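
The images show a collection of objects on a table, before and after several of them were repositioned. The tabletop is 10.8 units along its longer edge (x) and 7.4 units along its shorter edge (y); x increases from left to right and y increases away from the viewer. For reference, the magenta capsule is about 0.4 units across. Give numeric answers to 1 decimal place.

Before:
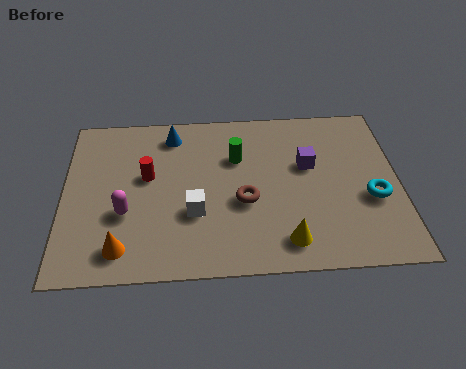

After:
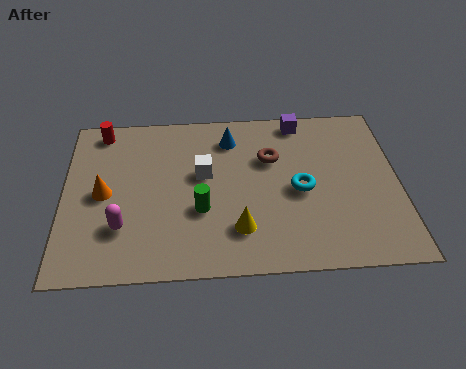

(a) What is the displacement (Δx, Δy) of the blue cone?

(1.9, -0.3)

From the two frames, the blue cone sits at roughly (3.5, 6.2) before and (5.4, 5.9) after.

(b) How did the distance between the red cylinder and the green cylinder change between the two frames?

+2.0

The distance was about 3.0 in the first image and 5.0 in the second, so they moved 2.0 units further apart.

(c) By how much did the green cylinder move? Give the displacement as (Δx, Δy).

(-1.2, -2.3)

The green cylinder started near (5.6, 5.0) and ended near (4.4, 2.7).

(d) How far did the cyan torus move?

2.4

The cyan torus moved from about (9.9, 2.9) to (7.6, 3.4), a distance of √(2.3² + 0.5²) ≈ 2.4.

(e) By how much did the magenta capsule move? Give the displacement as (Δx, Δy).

(-0.1, -0.6)

The magenta capsule was at about (2.0, 2.7) and moved to about (1.9, 2.1).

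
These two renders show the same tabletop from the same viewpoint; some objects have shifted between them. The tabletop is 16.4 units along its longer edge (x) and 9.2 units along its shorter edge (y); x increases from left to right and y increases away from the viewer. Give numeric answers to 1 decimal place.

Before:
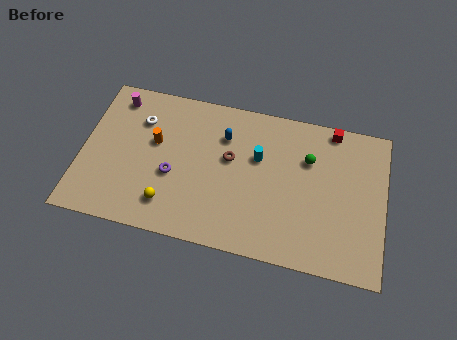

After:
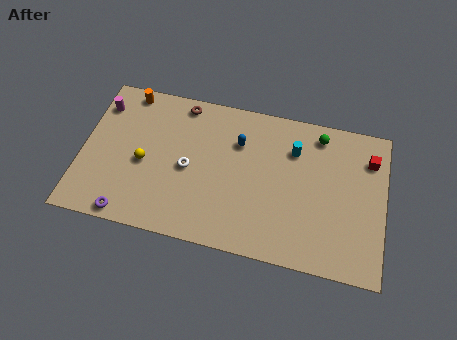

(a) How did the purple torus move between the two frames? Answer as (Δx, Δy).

(-2.2, -2.9)

The purple torus started near (5.0, 3.7) and ended near (2.8, 0.8).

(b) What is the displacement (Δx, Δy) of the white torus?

(2.8, -2.4)

From the two frames, the white torus sits at roughly (3.0, 6.7) before and (5.8, 4.3) after.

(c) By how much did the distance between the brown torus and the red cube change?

+4.2

Before: roughly 6.2 units apart; after: 10.4. That's 4.2 units further apart.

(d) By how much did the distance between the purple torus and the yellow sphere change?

+1.6

Before: roughly 1.8 units apart; after: 3.4. That's 1.6 units further apart.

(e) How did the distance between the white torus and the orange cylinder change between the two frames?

+3.9

The distance was about 1.5 in the first image and 5.4 in the second, so they moved 3.9 units further apart.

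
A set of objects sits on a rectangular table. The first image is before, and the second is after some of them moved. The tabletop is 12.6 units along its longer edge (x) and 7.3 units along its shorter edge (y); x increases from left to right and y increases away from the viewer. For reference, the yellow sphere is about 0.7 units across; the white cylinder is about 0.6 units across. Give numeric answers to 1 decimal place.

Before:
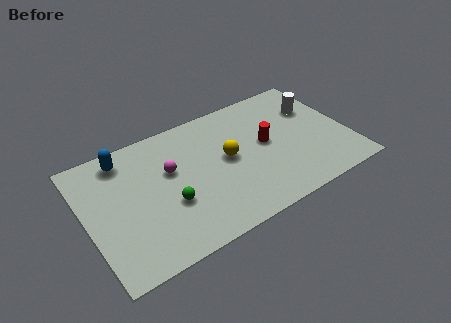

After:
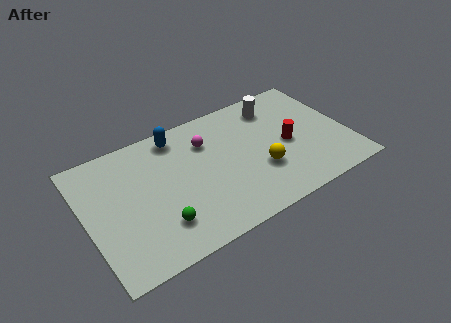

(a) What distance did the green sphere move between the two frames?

1.1

The green sphere moved from about (3.8, 2.7) to (3.2, 1.8), a distance of √(0.6² + 0.9²) ≈ 1.1.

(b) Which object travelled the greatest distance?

the blue capsule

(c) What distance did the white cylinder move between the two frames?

2.0

The white cylinder was near (11.3, 5.0) before and (9.5, 5.9) after, so it travelled √(1.8² + 0.9²) ≈ 2.0 units.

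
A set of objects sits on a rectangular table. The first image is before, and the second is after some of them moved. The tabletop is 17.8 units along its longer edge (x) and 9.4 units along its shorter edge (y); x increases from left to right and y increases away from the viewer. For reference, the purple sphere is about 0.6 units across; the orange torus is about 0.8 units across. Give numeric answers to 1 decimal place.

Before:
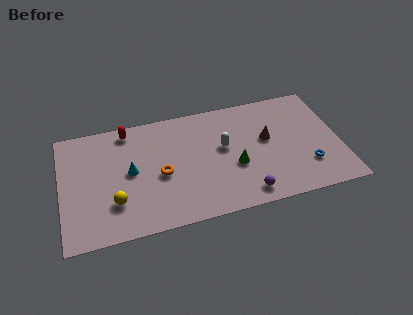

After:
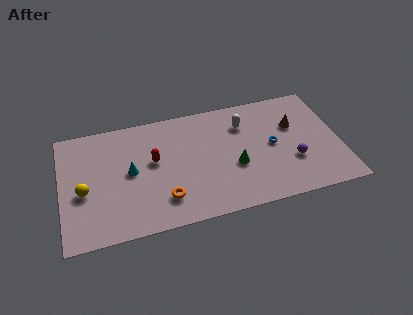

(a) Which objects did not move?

the cyan cone and the green cone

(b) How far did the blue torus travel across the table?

3.0

From (15.6, 2.6) to (13.5, 4.8), the blue torus covered √(2.1² + 2.2²) ≈ 3.0 units.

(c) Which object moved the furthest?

the purple sphere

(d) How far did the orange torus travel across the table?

2.0

The orange torus moved from about (6.3, 4.2) to (6.4, 2.2), a distance of √(0.1² + 2.0²) ≈ 2.0.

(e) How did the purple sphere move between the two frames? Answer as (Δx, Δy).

(3.2, 1.9)

From the two frames, the purple sphere sits at roughly (11.5, 1.3) before and (14.7, 3.2) after.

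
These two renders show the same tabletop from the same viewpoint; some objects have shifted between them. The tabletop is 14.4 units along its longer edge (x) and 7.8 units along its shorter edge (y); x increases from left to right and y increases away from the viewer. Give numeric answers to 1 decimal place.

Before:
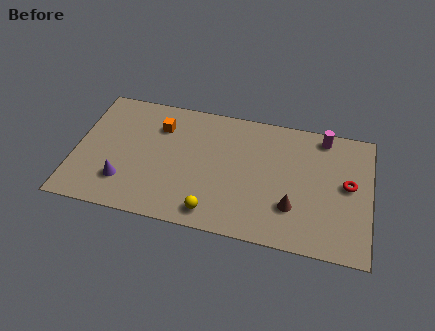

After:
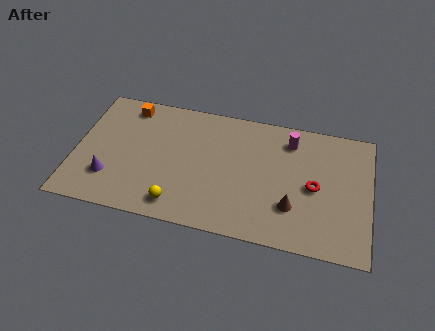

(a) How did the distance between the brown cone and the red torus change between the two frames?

-1.5

Before: roughly 3.2 units apart; after: 1.7. That's 1.5 units closer together.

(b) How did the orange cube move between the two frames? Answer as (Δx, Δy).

(-1.6, 0.9)

The orange cube started near (4.0, 5.8) and ended near (2.4, 6.7).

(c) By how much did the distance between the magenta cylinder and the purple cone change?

-1.1

Before: roughly 10.7 units apart; after: 9.6. That's 1.1 units closer together.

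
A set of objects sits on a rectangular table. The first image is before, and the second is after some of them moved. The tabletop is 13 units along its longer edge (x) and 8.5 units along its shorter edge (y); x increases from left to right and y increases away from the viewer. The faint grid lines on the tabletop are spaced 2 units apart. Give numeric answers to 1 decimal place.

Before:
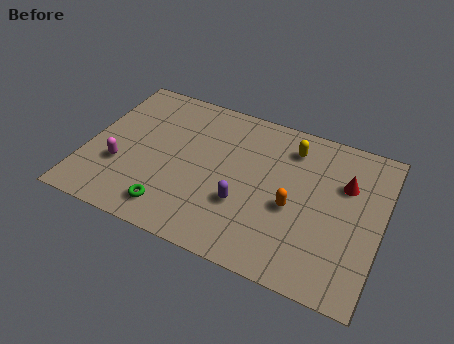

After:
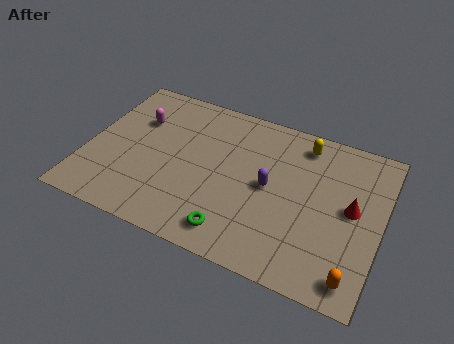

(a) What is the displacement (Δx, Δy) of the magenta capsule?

(0.4, 2.9)

From the two frames, the magenta capsule sits at roughly (1.6, 2.9) before and (2.0, 5.8) after.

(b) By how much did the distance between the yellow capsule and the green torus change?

-0.8

Before: roughly 7.2 units apart; after: 6.4. That's 0.8 units closer together.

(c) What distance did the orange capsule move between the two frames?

3.8

From (9.2, 3.6) to (12.1, 1.1), the orange capsule covered √(2.9² + 2.5²) ≈ 3.8 units.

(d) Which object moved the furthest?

the orange capsule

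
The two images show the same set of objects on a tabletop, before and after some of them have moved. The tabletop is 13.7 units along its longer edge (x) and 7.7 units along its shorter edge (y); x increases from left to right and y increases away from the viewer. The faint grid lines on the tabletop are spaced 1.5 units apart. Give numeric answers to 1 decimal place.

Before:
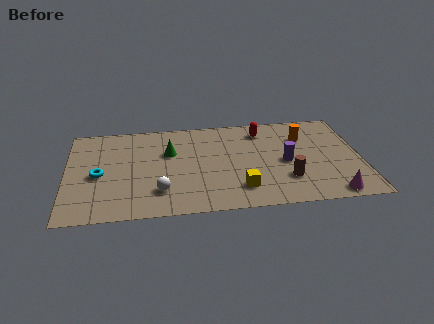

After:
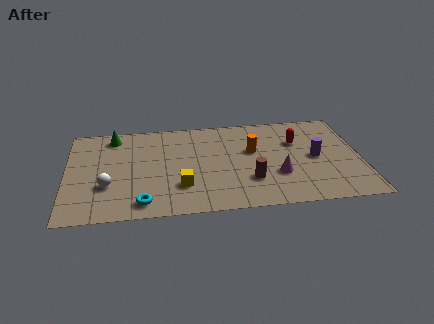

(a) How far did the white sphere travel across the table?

2.5

From (4.3, 1.9) to (1.9, 2.6), the white sphere covered √(2.4² + 0.7²) ≈ 2.5 units.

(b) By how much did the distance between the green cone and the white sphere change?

+0.9

Before: roughly 3.1 units apart; after: 4.0. That's 0.9 units further apart.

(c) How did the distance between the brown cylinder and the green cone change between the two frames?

+1.5

They were about 6.1 units apart before and 7.6 after — 1.5 units further apart.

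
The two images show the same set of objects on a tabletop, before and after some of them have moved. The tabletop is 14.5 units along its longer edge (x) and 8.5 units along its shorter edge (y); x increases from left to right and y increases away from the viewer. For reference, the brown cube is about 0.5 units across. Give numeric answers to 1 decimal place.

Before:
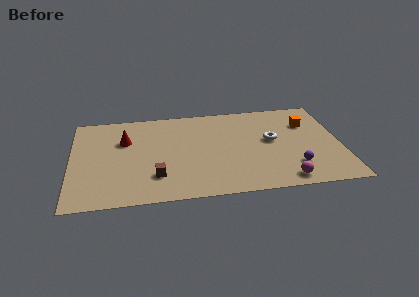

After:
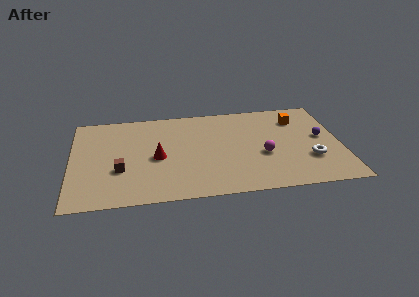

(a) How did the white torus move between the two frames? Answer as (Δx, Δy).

(2.0, -2.0)

The white torus was at about (10.8, 4.7) and moved to about (12.8, 2.7).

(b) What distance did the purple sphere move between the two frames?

3.0

The purple sphere was near (11.9, 2.1) before and (13.5, 4.6) after, so it travelled √(1.6² + 2.5²) ≈ 3.0 units.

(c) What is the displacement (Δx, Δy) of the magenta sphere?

(-1.0, 2.4)

The magenta sphere was at about (11.3, 1.0) and moved to about (10.3, 3.4).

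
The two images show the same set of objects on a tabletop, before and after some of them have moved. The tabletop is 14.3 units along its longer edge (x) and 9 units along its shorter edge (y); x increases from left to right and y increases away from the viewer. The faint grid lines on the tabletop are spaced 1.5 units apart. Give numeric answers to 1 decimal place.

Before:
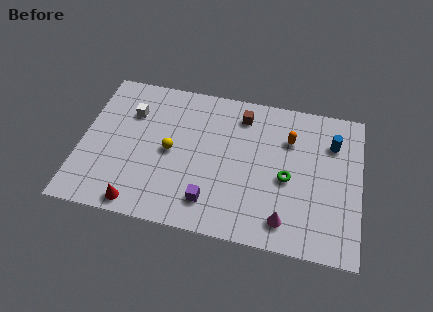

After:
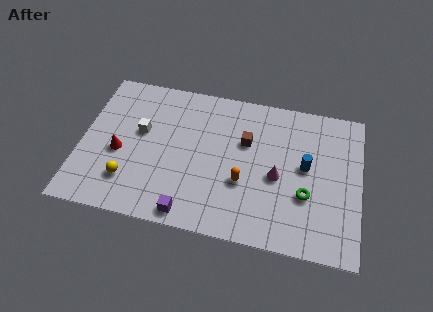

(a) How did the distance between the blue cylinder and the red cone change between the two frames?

-1.6

The distance was about 11.2 in the first image and 9.6 in the second, so they moved 1.6 units closer together.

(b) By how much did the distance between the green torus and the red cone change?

+1.6

They were about 8.0 units apart before and 9.6 after — 1.6 units further apart.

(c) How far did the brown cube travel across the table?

1.6

The brown cube was near (8.1, 7.4) before and (8.4, 5.8) after, so it travelled √(0.3² + 1.6²) ≈ 1.6 units.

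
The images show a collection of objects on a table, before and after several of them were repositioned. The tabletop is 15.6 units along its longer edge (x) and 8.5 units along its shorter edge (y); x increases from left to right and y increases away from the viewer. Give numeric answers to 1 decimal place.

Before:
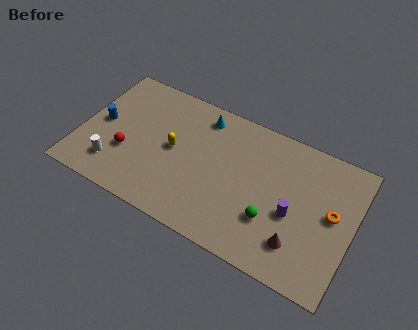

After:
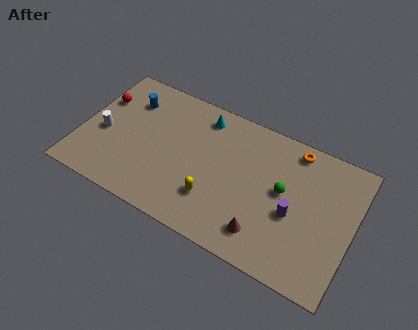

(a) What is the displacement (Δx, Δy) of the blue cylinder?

(1.3, 2.1)

The blue cylinder was at about (1.1, 4.3) and moved to about (2.4, 6.4).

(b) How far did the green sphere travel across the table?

2.0

From (11.2, 2.7) to (11.6, 4.7), the green sphere covered √(0.4² + 2.0²) ≈ 2.0 units.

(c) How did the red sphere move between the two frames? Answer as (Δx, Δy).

(-2.0, 2.8)

The red sphere was at about (2.8, 3.0) and moved to about (0.8, 5.8).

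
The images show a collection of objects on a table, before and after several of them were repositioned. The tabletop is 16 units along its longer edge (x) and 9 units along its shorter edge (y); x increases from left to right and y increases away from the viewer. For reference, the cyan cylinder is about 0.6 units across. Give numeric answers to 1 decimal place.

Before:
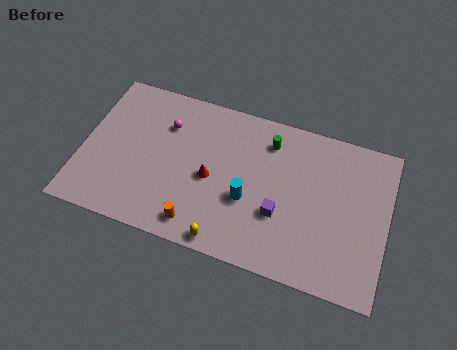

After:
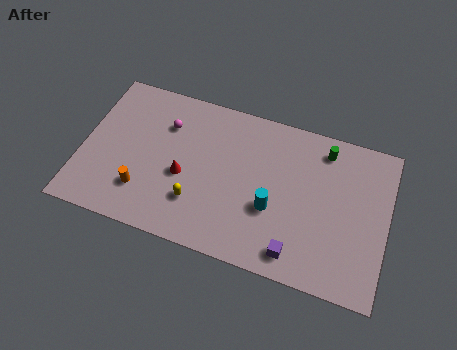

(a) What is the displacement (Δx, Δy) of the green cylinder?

(2.9, 0.4)

The green cylinder started near (9.6, 7.2) and ended near (12.5, 7.6).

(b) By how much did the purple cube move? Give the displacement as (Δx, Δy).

(1.0, -1.9)

From the two frames, the purple cube sits at roughly (10.5, 3.2) before and (11.5, 1.3) after.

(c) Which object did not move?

the magenta sphere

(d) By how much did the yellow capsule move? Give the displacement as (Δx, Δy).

(-1.7, 1.7)

From the two frames, the yellow capsule sits at roughly (7.9, 0.8) before and (6.2, 2.5) after.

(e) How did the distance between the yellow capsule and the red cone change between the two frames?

-2.0

The distance was about 3.5 in the first image and 1.5 in the second, so they moved 2.0 units closer together.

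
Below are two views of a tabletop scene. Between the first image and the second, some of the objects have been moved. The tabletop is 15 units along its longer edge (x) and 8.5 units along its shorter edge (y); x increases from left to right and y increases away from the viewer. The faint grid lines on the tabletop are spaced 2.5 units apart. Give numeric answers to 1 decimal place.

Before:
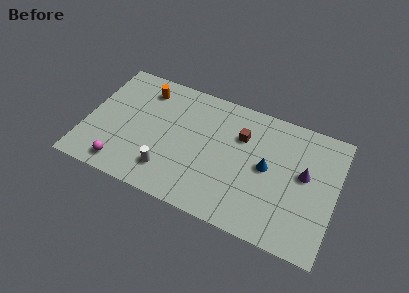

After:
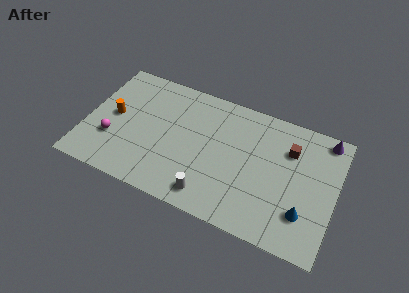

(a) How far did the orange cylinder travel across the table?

3.0

The orange cylinder was near (3.2, 6.9) before and (1.6, 4.4) after, so it travelled √(1.6² + 2.5²) ≈ 3.0 units.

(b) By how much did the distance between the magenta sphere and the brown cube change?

+2.7

Before: roughly 8.2 units apart; after: 10.9. That's 2.7 units further apart.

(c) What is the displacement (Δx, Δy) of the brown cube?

(2.9, 0.2)

From the two frames, the brown cube sits at roughly (9.2, 5.9) before and (12.1, 6.1) after.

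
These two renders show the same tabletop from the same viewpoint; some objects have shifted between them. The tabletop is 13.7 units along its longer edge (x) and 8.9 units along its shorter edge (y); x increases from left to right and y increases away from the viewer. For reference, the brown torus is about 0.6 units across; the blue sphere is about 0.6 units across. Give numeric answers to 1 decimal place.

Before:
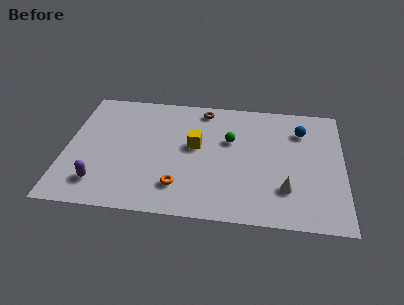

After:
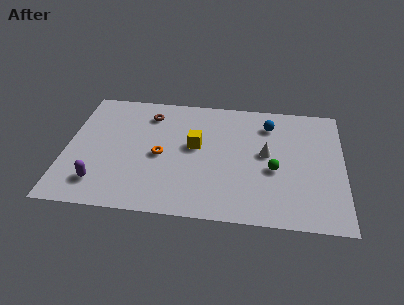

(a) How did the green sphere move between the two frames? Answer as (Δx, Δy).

(2.2, -1.9)

From the two frames, the green sphere sits at roughly (8.1, 5.6) before and (10.3, 3.7) after.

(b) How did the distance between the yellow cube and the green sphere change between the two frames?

+2.3

The distance was about 1.8 in the first image and 4.1 in the second, so they moved 2.3 units further apart.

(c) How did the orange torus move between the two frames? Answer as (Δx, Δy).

(-1.0, 2.1)

From the two frames, the orange torus sits at roughly (5.7, 2.0) before and (4.7, 4.1) after.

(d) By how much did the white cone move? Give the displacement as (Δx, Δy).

(-1.0, 2.4)

The white cone started near (10.9, 2.4) and ended near (9.9, 4.8).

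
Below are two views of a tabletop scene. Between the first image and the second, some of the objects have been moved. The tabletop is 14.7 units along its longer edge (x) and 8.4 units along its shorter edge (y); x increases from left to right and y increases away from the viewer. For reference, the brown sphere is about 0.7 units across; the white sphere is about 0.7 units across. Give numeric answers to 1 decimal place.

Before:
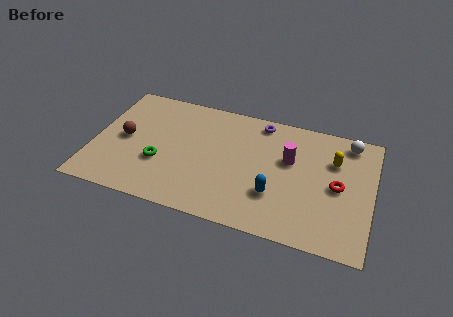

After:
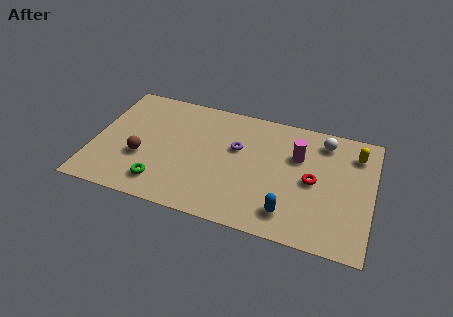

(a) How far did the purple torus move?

2.5

The purple torus moved from about (8.6, 7.4) to (7.5, 5.2), a distance of √(1.1² + 2.2²) ≈ 2.5.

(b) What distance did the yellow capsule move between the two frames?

1.4

The yellow capsule was near (12.6, 5.8) before and (13.7, 6.6) after, so it travelled √(1.1² + 0.8²) ≈ 1.4 units.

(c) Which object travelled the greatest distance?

the purple torus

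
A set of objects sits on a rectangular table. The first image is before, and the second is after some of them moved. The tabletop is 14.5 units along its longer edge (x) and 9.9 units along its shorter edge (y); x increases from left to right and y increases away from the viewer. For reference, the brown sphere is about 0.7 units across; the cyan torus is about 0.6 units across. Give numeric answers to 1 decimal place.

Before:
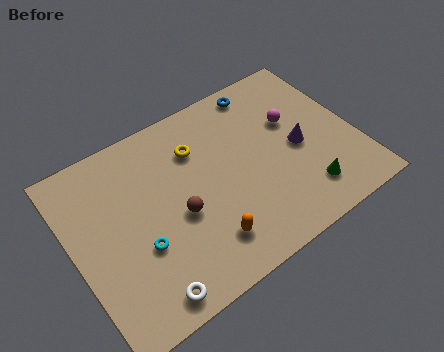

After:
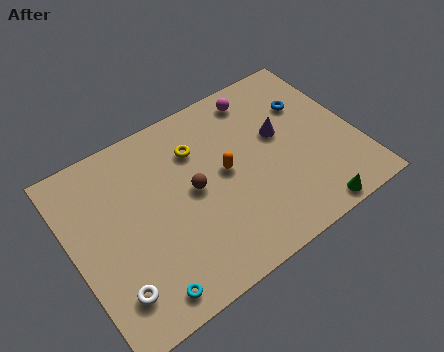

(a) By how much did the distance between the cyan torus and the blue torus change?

+2.1

They were about 9.0 units apart before and 11.1 after — 2.1 units further apart.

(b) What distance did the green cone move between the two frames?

1.2

From (11.4, 2.0) to (11.4, 0.8), the green cone covered √(0.0² + 1.2²) ≈ 1.2 units.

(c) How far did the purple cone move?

1.4

The purple cone moved from about (11.6, 4.6) to (10.8, 5.8), a distance of √(0.8² + 1.2²) ≈ 1.4.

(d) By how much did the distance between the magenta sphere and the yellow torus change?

-1.3

They were about 5.0 units apart before and 3.7 after — 1.3 units closer together.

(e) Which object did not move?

the yellow torus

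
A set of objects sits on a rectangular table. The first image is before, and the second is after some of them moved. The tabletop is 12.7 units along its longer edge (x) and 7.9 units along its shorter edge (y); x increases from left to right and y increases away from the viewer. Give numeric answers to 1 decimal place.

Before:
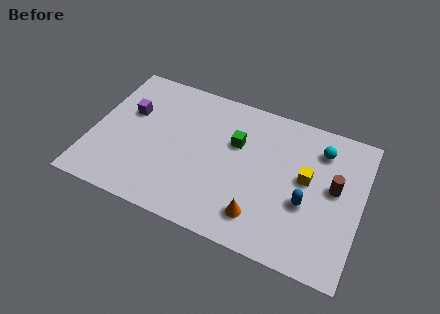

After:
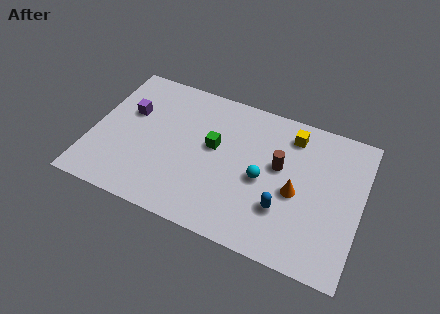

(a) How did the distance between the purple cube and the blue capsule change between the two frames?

-0.8

Before: roughly 8.8 units apart; after: 8.0. That's 0.8 units closer together.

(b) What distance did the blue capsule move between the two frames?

1.2

From (10.2, 3.1) to (9.2, 2.4), the blue capsule covered √(1.0² + 0.7²) ≈ 1.2 units.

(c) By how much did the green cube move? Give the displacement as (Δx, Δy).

(-1.0, -0.6)

The green cube started near (6.7, 5.1) and ended near (5.7, 4.5).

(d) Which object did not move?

the purple cube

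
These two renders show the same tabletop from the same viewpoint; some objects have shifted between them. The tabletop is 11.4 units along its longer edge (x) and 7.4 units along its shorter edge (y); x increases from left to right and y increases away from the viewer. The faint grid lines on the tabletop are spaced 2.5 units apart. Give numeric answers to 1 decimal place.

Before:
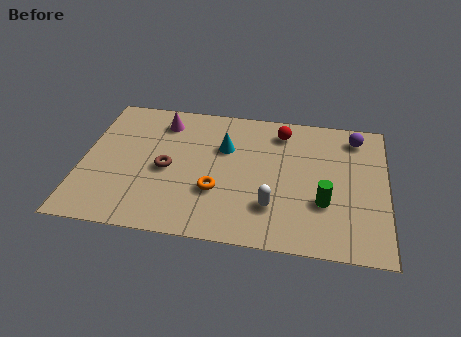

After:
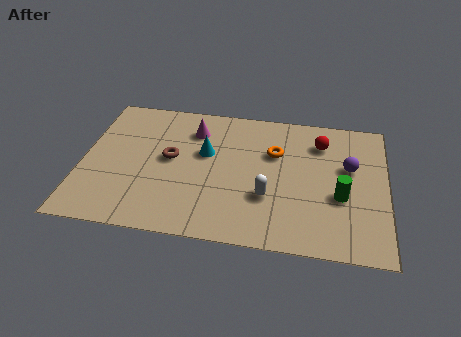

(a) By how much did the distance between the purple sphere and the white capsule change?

-1.6

They were about 5.2 units apart before and 3.6 after — 1.6 units closer together.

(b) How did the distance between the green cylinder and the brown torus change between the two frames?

+0.5

Before: roughly 6.0 units apart; after: 6.5. That's 0.5 units further apart.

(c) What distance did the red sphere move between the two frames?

1.6

From (7.4, 6.1) to (8.9, 5.7), the red sphere covered √(1.5² + 0.4²) ≈ 1.6 units.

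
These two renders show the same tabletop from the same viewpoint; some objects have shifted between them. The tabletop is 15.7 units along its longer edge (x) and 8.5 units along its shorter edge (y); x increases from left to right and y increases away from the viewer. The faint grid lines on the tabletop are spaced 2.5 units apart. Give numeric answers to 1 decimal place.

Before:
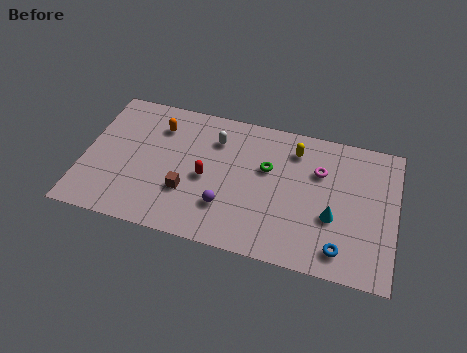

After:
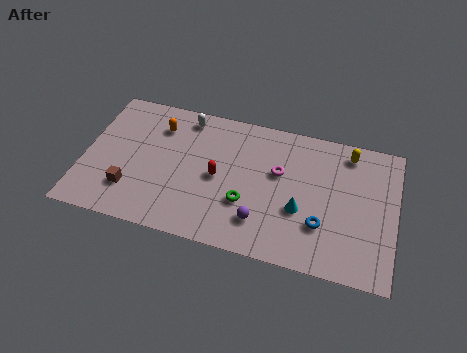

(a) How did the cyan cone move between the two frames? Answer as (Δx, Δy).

(-1.6, 0.0)

The cyan cone started near (12.6, 3.2) and ended near (11.0, 3.2).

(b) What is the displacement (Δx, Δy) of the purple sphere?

(1.8, -0.4)

From the two frames, the purple sphere sits at roughly (7.3, 2.4) before and (9.1, 2.0) after.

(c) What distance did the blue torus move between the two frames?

1.6

The blue torus moved from about (13.1, 1.4) to (12.1, 2.6), a distance of √(1.0² + 1.2²) ≈ 1.6.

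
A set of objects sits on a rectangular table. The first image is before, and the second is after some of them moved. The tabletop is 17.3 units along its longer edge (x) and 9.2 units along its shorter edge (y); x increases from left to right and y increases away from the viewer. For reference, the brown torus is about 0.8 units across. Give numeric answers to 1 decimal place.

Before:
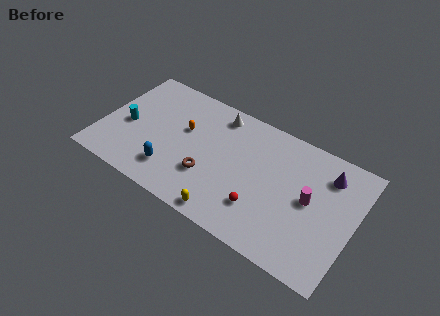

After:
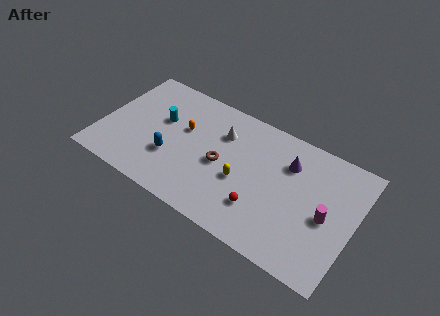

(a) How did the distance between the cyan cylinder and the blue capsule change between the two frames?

-1.3

The distance was about 4.0 in the first image and 2.7 in the second, so they moved 1.3 units closer together.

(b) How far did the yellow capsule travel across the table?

2.9

The yellow capsule moved from about (9.3, 0.9) to (9.8, 3.8), a distance of √(0.5² + 2.9²) ≈ 2.9.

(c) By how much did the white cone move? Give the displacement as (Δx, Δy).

(0.5, -1.3)

From the two frames, the white cone sits at roughly (7.5, 7.9) before and (8.0, 6.6) after.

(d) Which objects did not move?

the orange capsule and the red sphere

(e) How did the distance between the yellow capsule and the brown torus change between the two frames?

-1.1

They were about 2.7 units apart before and 1.6 after — 1.1 units closer together.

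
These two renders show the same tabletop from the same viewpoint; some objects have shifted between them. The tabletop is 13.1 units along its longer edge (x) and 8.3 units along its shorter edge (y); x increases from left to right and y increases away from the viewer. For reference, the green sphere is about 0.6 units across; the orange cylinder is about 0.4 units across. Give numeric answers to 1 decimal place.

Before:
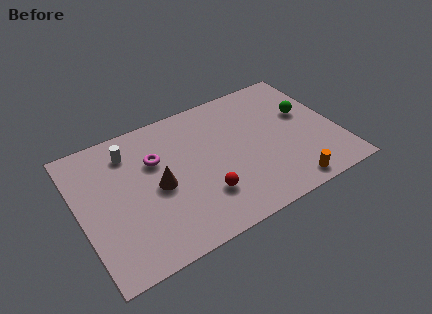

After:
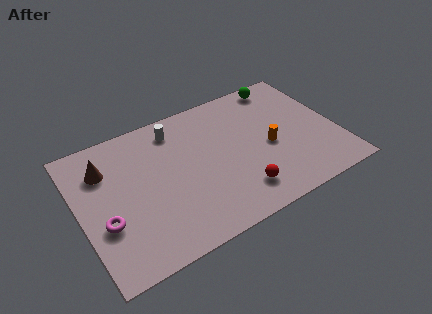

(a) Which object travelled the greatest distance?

the magenta torus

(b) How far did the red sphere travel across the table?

1.8

The red sphere was near (6.0, 2.3) before and (7.7, 1.7) after, so it travelled √(1.7² + 0.6²) ≈ 1.8 units.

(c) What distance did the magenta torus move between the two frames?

3.8

From (4.0, 5.5) to (1.1, 3.0), the magenta torus covered √(2.9² + 2.5²) ≈ 3.8 units.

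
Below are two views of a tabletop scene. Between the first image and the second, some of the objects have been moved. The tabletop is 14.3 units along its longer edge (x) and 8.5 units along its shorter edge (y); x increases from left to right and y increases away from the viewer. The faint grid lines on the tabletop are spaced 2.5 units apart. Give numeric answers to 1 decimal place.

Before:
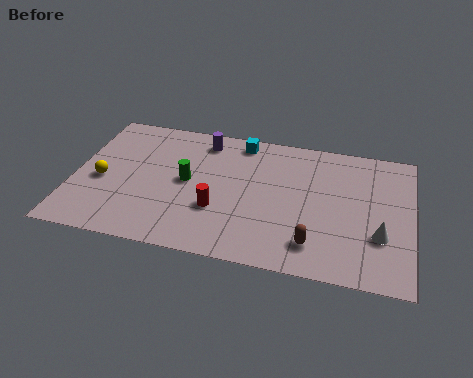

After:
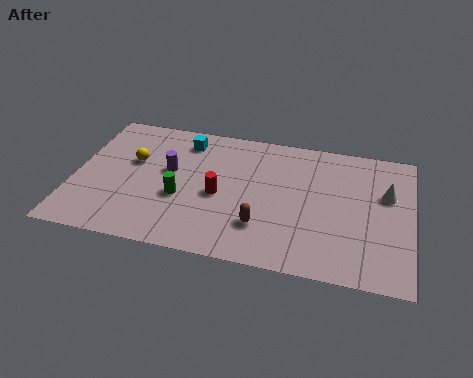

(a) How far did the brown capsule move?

2.3

The brown capsule was near (10.3, 1.7) before and (8.1, 2.3) after, so it travelled √(2.2² + 0.6²) ≈ 2.3 units.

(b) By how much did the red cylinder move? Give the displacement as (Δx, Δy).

(0.0, 0.9)

The red cylinder started near (6.2, 2.9) and ended near (6.2, 3.8).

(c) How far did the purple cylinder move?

2.6

The purple cylinder was near (5.3, 7.2) before and (4.0, 4.9) after, so it travelled √(1.3² + 2.3²) ≈ 2.6 units.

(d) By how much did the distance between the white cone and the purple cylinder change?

+0.3

Before: roughly 8.9 units apart; after: 9.2. That's 0.3 units further apart.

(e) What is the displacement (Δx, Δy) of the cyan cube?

(-2.4, -0.5)

The cyan cube was at about (6.9, 7.5) and moved to about (4.5, 7.0).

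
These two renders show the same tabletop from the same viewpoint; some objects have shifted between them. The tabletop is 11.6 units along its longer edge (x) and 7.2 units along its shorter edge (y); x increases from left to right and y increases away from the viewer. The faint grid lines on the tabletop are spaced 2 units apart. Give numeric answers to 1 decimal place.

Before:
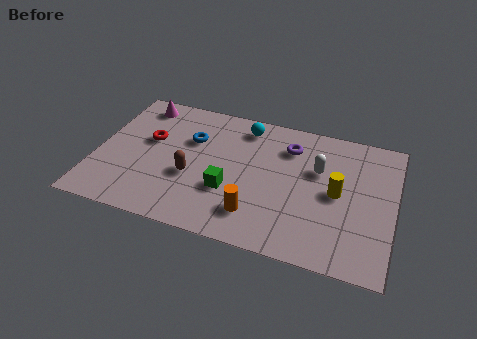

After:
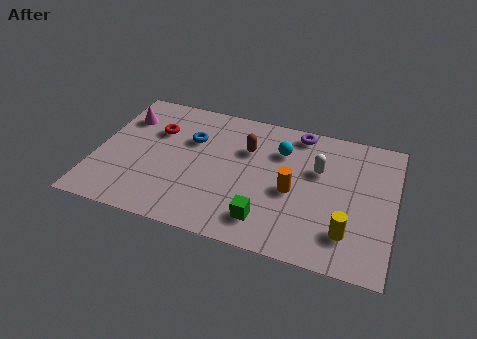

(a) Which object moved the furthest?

the brown capsule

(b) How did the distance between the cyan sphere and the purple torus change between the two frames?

-0.6

The distance was about 1.9 in the first image and 1.3 in the second, so they moved 0.6 units closer together.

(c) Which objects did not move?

the white capsule and the blue torus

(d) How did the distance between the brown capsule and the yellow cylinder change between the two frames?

-0.5

The distance was about 5.7 in the first image and 5.2 in the second, so they moved 0.5 units closer together.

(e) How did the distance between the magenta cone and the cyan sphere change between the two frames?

+2.0

The distance was about 4.2 in the first image and 6.2 in the second, so they moved 2.0 units further apart.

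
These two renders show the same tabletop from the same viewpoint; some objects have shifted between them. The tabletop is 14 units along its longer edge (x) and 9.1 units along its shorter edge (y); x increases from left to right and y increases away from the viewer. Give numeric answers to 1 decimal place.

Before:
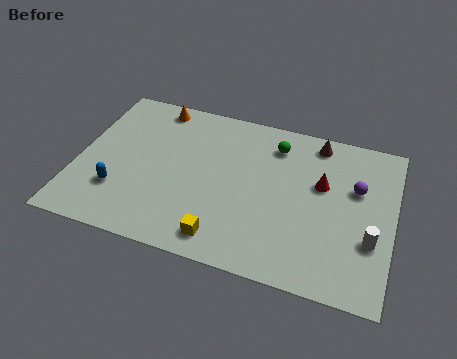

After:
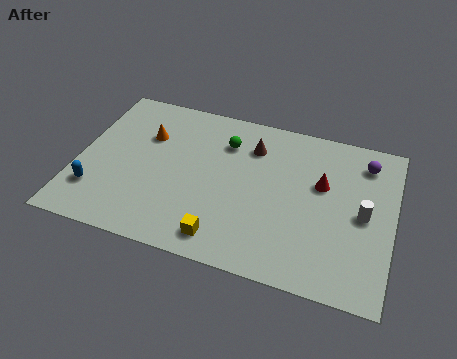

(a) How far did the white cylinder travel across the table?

1.4

The white cylinder was near (13.1, 3.1) before and (12.7, 4.4) after, so it travelled √(0.4² + 1.3²) ≈ 1.4 units.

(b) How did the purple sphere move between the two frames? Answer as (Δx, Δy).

(0.3, 1.6)

From the two frames, the purple sphere sits at roughly (12.3, 5.8) before and (12.6, 7.4) after.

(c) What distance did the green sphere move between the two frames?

2.3

From (8.6, 7.3) to (6.4, 6.8), the green sphere covered √(2.2² + 0.5²) ≈ 2.3 units.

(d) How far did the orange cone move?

1.9

The orange cone was near (3.1, 8.1) before and (2.9, 6.2) after, so it travelled √(0.2² + 1.9²) ≈ 1.9 units.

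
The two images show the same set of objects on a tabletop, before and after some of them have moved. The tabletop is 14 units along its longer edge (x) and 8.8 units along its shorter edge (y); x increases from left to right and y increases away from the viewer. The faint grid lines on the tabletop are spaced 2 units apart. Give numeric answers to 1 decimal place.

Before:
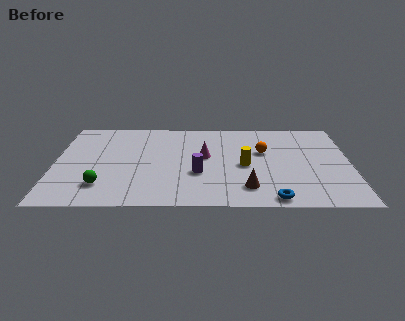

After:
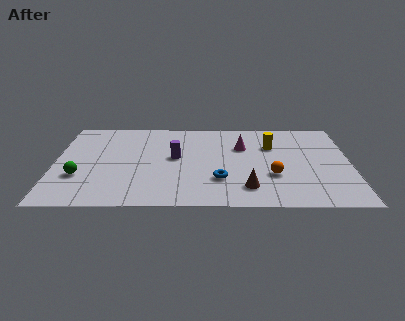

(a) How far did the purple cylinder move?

1.9

The purple cylinder was near (6.8, 3.2) before and (5.7, 4.8) after, so it travelled √(1.1² + 1.6²) ≈ 1.9 units.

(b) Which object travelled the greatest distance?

the blue torus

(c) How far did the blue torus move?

3.1

The blue torus was near (10.3, 0.8) before and (7.8, 2.6) after, so it travelled √(2.5² + 1.8²) ≈ 3.1 units.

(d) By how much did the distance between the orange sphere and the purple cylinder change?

+1.1

The distance was about 3.8 in the first image and 4.9 in the second, so they moved 1.1 units further apart.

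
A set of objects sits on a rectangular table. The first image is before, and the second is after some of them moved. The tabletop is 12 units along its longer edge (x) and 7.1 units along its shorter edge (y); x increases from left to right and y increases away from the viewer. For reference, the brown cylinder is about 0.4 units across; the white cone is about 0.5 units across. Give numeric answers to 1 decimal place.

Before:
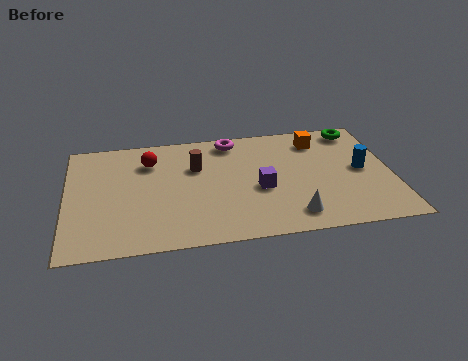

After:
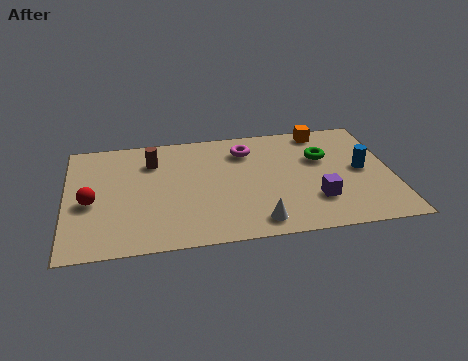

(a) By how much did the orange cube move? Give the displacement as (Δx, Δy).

(0.2, 0.6)

From the two frames, the orange cube sits at roughly (9.4, 5.7) before and (9.6, 6.3) after.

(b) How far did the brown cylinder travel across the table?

1.7

The brown cylinder moved from about (4.8, 4.7) to (3.2, 5.3), a distance of √(1.6² + 0.6²) ≈ 1.7.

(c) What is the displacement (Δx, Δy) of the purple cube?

(2.0, -1.0)

The purple cube was at about (7.1, 3.0) and moved to about (9.1, 2.0).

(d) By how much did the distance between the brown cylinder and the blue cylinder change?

+1.7

The distance was about 6.2 in the first image and 7.9 in the second, so they moved 1.7 units further apart.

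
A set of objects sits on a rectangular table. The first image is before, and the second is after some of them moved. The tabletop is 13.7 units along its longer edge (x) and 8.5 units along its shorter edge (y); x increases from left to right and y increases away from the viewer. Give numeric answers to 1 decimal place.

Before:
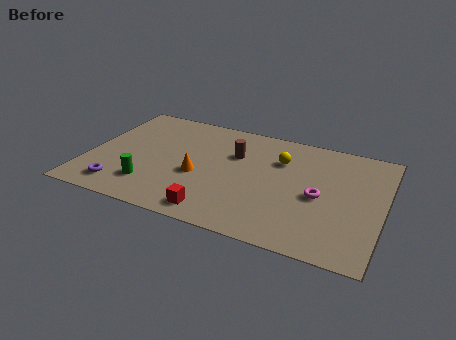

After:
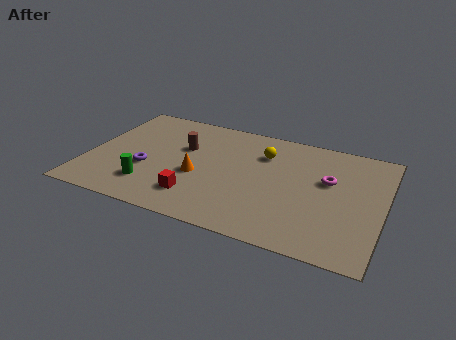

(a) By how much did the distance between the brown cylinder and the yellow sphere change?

+1.7

They were about 2.1 units apart before and 3.8 after — 1.7 units further apart.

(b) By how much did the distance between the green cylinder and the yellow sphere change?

-0.5

The distance was about 7.0 in the first image and 6.5 in the second, so they moved 0.5 units closer together.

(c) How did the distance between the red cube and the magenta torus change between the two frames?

+1.4

Before: roughly 5.3 units apart; after: 6.7. That's 1.4 units further apart.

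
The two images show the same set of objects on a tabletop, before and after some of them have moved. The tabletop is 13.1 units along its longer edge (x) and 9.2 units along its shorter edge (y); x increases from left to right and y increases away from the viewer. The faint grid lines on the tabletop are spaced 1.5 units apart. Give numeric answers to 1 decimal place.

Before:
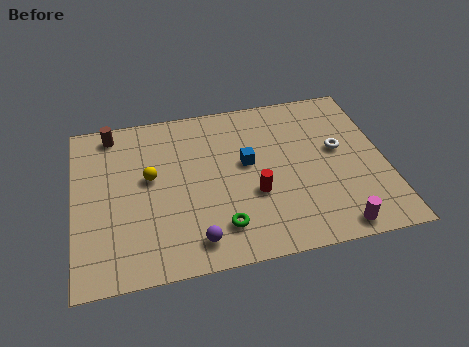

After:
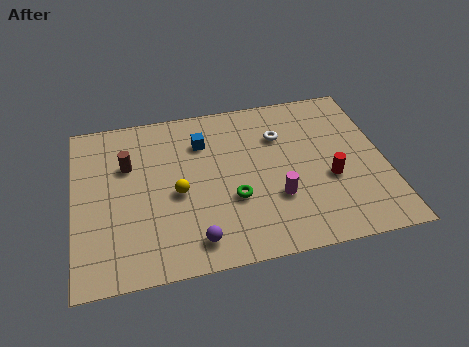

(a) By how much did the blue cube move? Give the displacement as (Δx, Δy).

(-1.8, 1.6)

The blue cube was at about (7.3, 5.2) and moved to about (5.5, 6.8).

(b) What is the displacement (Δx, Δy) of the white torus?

(-2.4, 1.3)

From the two frames, the white torus sits at roughly (11.2, 5.2) before and (8.8, 6.5) after.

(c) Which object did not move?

the purple sphere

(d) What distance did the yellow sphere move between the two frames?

1.6

The yellow sphere moved from about (3.2, 5.2) to (4.3, 4.1), a distance of √(1.1² + 1.1²) ≈ 1.6.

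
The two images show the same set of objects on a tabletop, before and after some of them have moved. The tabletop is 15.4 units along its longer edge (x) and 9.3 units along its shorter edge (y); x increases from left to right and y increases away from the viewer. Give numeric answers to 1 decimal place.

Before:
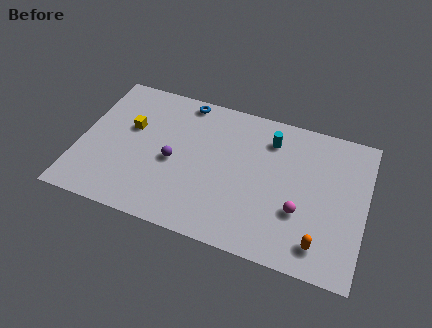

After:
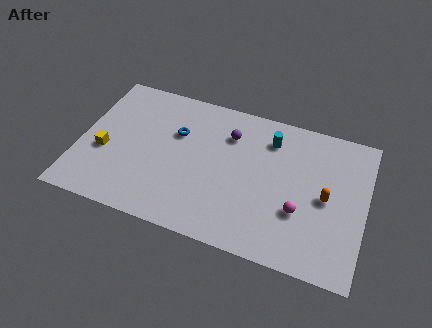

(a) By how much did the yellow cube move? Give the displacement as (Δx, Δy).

(-1.2, -2.0)

The yellow cube started near (2.6, 5.7) and ended near (1.4, 3.7).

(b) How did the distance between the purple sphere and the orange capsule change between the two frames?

-2.6

They were about 8.5 units apart before and 5.9 after — 2.6 units closer together.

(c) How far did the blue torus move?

2.3

The blue torus was near (5.3, 8.4) before and (5.1, 6.1) after, so it travelled √(0.2² + 2.3²) ≈ 2.3 units.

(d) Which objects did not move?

the cyan cylinder and the magenta sphere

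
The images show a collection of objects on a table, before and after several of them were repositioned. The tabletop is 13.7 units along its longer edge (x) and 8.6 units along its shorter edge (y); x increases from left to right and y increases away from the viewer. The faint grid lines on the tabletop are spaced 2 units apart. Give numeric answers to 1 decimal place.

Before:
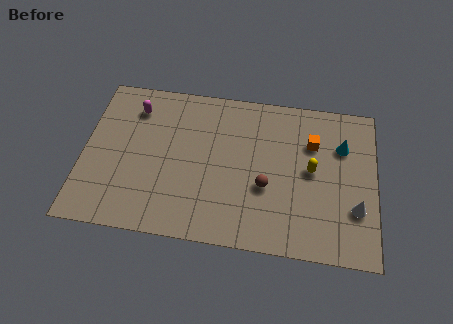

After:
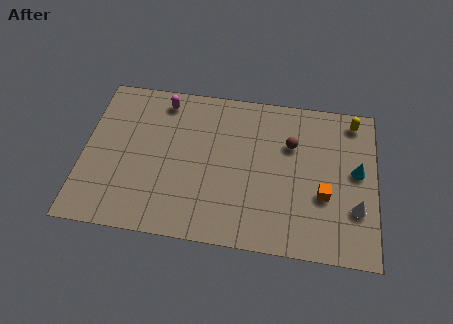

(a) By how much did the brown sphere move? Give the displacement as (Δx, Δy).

(1.1, 2.5)

The brown sphere started near (8.6, 3.3) and ended near (9.7, 5.8).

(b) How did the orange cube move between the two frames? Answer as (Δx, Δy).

(0.6, -2.8)

From the two frames, the orange cube sits at roughly (10.7, 6.0) before and (11.3, 3.2) after.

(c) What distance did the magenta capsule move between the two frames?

1.4

The magenta capsule was near (2.3, 6.8) before and (3.6, 7.4) after, so it travelled √(1.3² + 0.6²) ≈ 1.4 units.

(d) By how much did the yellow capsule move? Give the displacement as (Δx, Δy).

(1.9, 3.0)

From the two frames, the yellow capsule sits at roughly (10.7, 4.5) before and (12.6, 7.5) after.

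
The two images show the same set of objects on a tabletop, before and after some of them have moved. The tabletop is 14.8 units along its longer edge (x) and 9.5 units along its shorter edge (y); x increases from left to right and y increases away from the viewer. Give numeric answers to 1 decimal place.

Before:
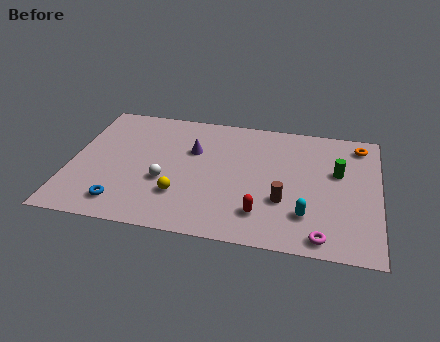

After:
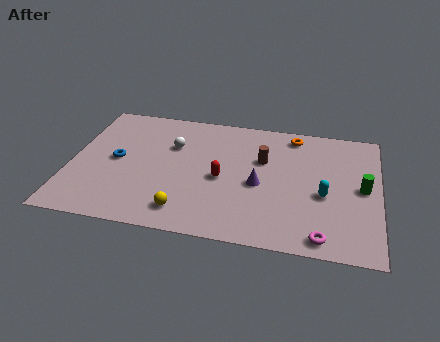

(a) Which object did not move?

the magenta torus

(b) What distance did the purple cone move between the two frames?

3.9

From (5.8, 6.2) to (9.1, 4.2), the purple cone covered √(3.3² + 2.0²) ≈ 3.9 units.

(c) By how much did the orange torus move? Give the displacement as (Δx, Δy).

(-3.2, 0.2)

The orange torus started near (13.8, 8.1) and ended near (10.6, 8.3).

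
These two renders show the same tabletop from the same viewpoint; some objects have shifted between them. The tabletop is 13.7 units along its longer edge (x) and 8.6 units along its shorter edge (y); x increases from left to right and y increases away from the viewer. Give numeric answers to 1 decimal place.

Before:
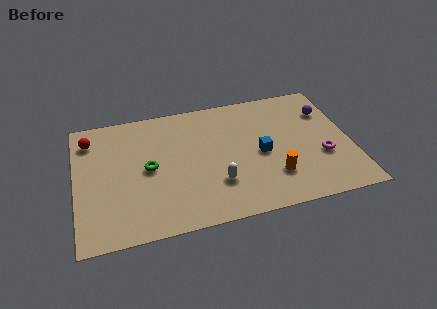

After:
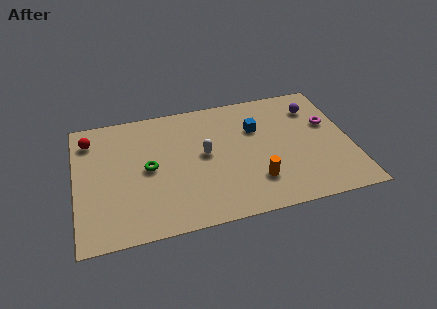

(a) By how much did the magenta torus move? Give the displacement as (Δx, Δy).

(0.5, 2.2)

The magenta torus started near (12.2, 3.1) and ended near (12.7, 5.3).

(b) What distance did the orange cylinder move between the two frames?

0.9

The orange cylinder moved from about (9.7, 2.3) to (8.8, 2.2), a distance of √(0.9² + 0.1²) ≈ 0.9.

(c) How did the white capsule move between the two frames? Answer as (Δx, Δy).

(-0.5, 2.1)

From the two frames, the white capsule sits at roughly (6.9, 2.5) before and (6.4, 4.6) after.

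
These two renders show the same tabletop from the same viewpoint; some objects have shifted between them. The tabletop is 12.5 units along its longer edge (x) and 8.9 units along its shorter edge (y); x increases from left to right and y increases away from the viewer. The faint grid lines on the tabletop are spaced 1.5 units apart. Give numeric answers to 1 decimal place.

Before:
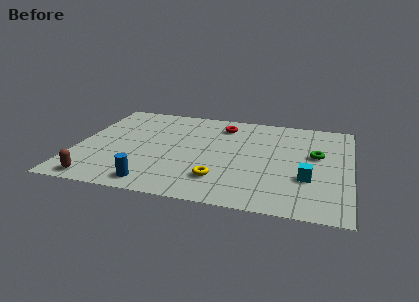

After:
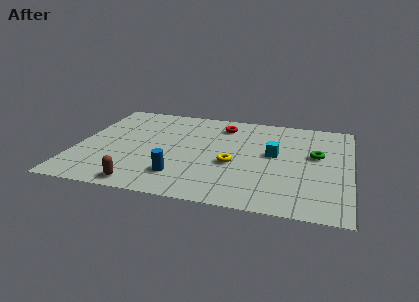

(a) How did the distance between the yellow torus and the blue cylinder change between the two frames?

-0.3

They were about 3.1 units apart before and 2.8 after — 0.3 units closer together.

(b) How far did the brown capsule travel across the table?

2.0

The brown capsule moved from about (1.3, 0.9) to (3.3, 0.9), a distance of √(2.0² + 0.0²) ≈ 2.0.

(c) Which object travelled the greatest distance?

the cyan cube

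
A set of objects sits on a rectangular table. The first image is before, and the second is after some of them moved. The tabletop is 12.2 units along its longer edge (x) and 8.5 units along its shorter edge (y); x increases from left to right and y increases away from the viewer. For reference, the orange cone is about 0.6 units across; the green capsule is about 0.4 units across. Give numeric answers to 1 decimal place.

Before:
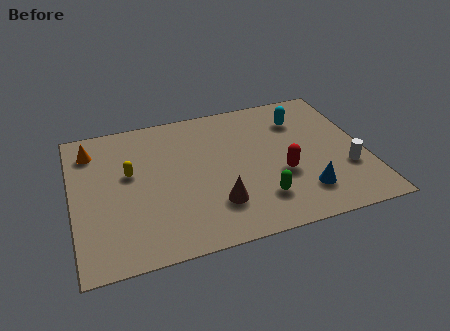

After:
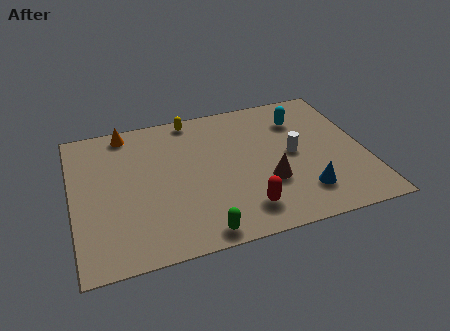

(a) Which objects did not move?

the cyan capsule and the blue cone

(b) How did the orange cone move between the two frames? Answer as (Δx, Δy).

(1.5, 0.8)

The orange cone started near (0.9, 6.8) and ended near (2.4, 7.6).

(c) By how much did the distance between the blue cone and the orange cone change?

-0.8

Before: roughly 9.8 units apart; after: 9.0. That's 0.8 units closer together.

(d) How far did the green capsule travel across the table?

2.9

The green capsule was near (7.6, 2.0) before and (5.0, 0.8) after, so it travelled √(2.6² + 1.2²) ≈ 2.9 units.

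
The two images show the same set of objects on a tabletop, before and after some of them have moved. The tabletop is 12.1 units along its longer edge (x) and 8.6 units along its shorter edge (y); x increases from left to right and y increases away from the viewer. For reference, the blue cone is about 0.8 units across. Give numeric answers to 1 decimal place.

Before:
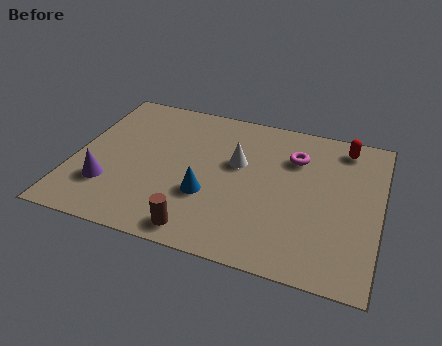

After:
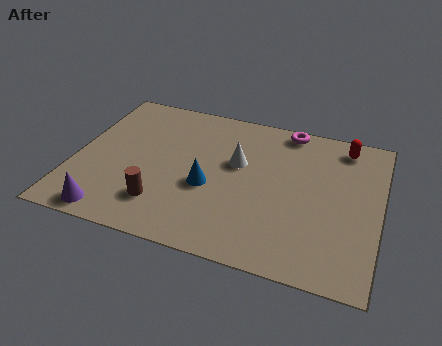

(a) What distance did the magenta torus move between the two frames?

1.6

The magenta torus was near (8.6, 6.2) before and (8.2, 7.8) after, so it travelled √(0.4² + 1.6²) ≈ 1.6 units.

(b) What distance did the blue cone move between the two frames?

0.5

The blue cone was near (5.4, 3.0) before and (5.4, 3.5) after, so it travelled √(0.0² + 0.5²) ≈ 0.5 units.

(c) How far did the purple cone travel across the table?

1.5

The purple cone moved from about (1.5, 2.4) to (1.8, 0.9), a distance of √(0.3² + 1.5²) ≈ 1.5.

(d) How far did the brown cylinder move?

1.9

From (5.3, 1.0) to (3.7, 2.0), the brown cylinder covered √(1.6² + 1.0²) ≈ 1.9 units.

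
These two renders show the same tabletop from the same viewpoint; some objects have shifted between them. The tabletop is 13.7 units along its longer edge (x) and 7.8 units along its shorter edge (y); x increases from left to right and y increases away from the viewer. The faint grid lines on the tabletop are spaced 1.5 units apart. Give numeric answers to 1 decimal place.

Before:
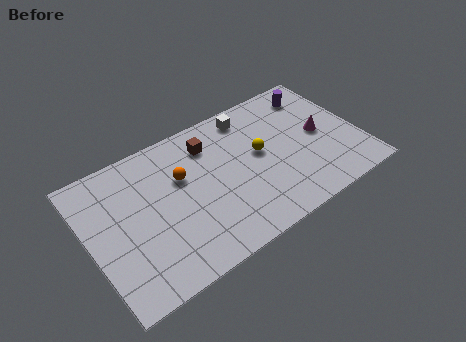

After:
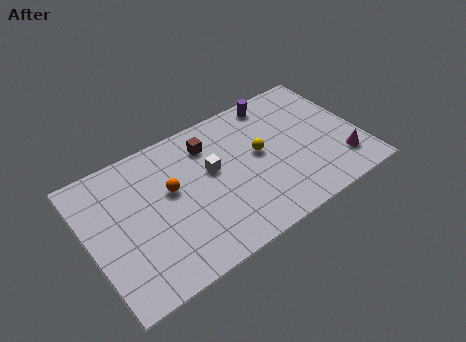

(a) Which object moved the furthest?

the white cube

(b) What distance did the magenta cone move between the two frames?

2.2

The magenta cone moved from about (11.8, 3.9) to (12.5, 1.8), a distance of √(0.7² + 2.1²) ≈ 2.2.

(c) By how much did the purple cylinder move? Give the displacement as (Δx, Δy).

(-2.0, 0.5)

The purple cylinder was at about (12.0, 6.4) and moved to about (10.0, 6.9).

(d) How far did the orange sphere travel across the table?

0.7

The orange sphere moved from about (4.8, 5.0) to (4.2, 4.6), a distance of √(0.6² + 0.4²) ≈ 0.7.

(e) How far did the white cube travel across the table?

3.1

From (8.6, 6.7) to (6.3, 4.6), the white cube covered √(2.3² + 2.1²) ≈ 3.1 units.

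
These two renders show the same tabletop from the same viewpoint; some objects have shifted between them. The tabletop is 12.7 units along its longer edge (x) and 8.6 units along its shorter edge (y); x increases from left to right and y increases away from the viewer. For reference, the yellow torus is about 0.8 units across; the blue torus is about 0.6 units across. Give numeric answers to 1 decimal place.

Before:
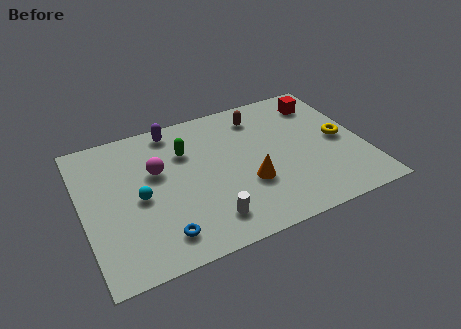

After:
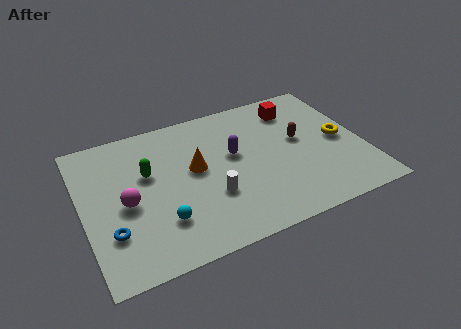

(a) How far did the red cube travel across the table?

1.2

From (11.2, 6.9) to (10.0, 6.9), the red cube covered √(1.2² + 0.0²) ≈ 1.2 units.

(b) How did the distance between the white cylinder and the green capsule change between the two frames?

-0.9

Before: roughly 4.4 units apart; after: 3.5. That's 0.9 units closer together.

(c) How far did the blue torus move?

2.3

From (3.2, 1.5) to (1.1, 2.5), the blue torus covered √(2.1² + 1.0²) ≈ 2.3 units.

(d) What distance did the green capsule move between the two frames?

1.9

The green capsule was near (4.8, 6.0) before and (3.0, 5.3) after, so it travelled √(1.8² + 0.7²) ≈ 1.9 units.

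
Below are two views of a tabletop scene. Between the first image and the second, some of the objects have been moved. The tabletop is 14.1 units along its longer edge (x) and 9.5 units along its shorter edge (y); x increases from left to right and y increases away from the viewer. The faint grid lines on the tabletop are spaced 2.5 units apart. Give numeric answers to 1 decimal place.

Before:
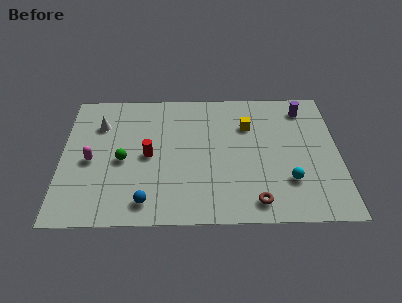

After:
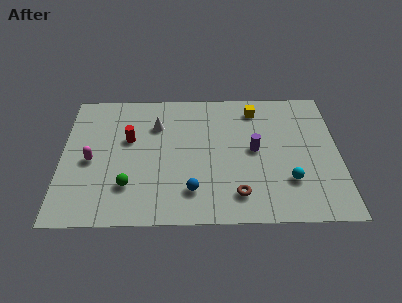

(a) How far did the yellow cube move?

1.3

The yellow cube moved from about (9.5, 6.7) to (9.9, 7.9), a distance of √(0.4² + 1.2²) ≈ 1.3.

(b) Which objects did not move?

the cyan sphere and the magenta capsule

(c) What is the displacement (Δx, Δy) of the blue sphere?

(2.3, 0.7)

The blue sphere was at about (4.3, 1.4) and moved to about (6.6, 2.1).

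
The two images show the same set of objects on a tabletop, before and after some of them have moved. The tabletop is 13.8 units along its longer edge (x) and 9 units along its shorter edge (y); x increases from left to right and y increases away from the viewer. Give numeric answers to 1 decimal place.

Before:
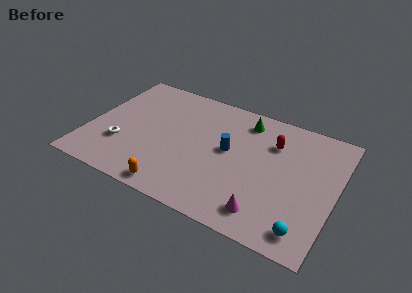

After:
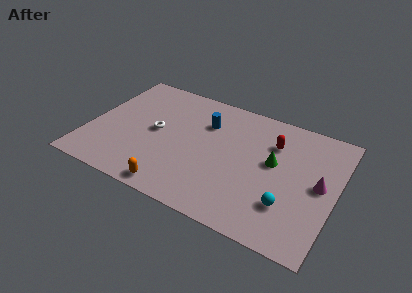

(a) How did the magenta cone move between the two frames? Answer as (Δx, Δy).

(2.6, 3.1)

The magenta cone was at about (10.3, 1.5) and moved to about (12.9, 4.6).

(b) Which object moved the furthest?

the magenta cone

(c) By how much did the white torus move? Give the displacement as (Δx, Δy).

(1.7, 1.8)

The white torus started near (2.0, 2.8) and ended near (3.7, 4.6).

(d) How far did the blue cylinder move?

2.1

The blue cylinder moved from about (7.8, 4.9) to (6.3, 6.4), a distance of √(1.5² + 1.5²) ≈ 2.1.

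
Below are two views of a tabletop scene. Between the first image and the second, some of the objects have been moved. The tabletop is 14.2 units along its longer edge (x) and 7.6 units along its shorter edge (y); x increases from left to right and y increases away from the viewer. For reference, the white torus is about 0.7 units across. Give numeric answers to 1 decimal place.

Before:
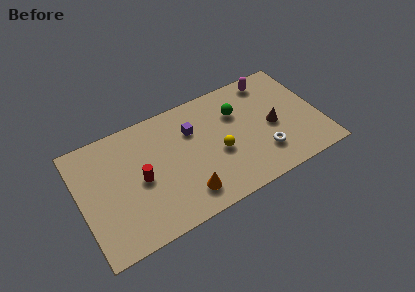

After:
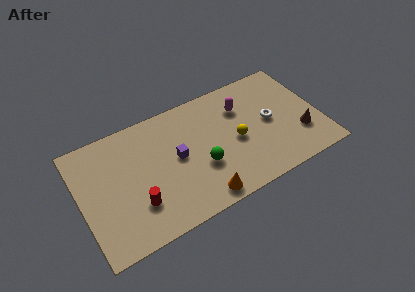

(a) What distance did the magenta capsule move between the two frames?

2.2

The magenta capsule was near (11.7, 6.6) before and (9.8, 5.5) after, so it travelled √(1.9² + 1.1²) ≈ 2.2 units.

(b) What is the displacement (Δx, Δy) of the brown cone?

(1.5, -1.2)

The brown cone was at about (11.4, 3.5) and moved to about (12.9, 2.3).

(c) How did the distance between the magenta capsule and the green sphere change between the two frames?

+1.3

They were about 2.6 units apart before and 3.9 after — 1.3 units further apart.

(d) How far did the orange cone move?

1.0

The orange cone moved from about (5.9, 1.5) to (6.7, 0.9), a distance of √(0.8² + 0.6²) ≈ 1.0.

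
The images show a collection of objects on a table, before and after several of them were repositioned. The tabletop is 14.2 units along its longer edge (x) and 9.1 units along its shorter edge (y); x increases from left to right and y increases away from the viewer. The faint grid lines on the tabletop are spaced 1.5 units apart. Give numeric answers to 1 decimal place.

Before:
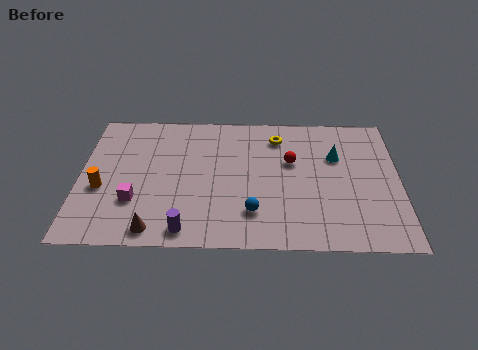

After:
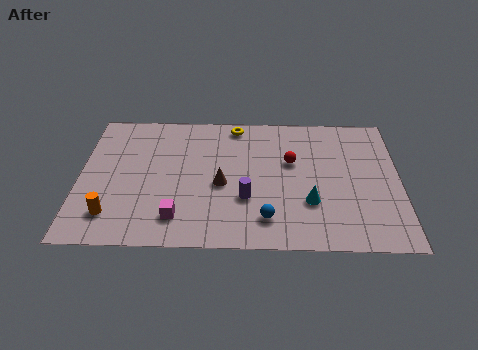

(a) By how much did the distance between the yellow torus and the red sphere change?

+1.7

They were about 1.8 units apart before and 3.5 after — 1.7 units further apart.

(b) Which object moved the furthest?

the brown cone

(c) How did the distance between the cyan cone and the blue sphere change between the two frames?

-3.1

The distance was about 5.3 in the first image and 2.2 in the second, so they moved 3.1 units closer together.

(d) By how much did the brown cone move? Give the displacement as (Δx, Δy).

(2.9, 3.0)

The brown cone was at about (3.4, 1.0) and moved to about (6.3, 4.0).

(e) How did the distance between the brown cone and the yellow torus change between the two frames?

-4.2

They were about 8.3 units apart before and 4.1 after — 4.2 units closer together.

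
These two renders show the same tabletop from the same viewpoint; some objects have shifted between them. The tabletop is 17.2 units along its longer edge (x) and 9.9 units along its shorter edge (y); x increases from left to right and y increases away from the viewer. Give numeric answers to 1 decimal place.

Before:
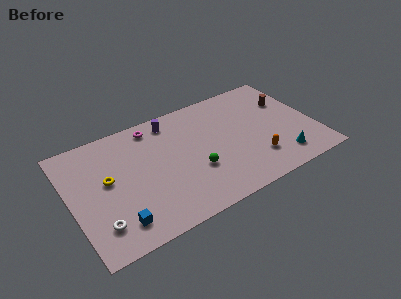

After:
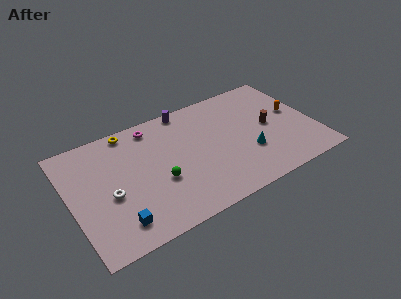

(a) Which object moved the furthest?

the orange capsule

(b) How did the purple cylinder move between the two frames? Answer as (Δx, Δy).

(1.2, 0.6)

The purple cylinder was at about (7.5, 8.5) and moved to about (8.7, 9.1).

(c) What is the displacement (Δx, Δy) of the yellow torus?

(2.0, 3.5)

The yellow torus was at about (2.6, 5.5) and moved to about (4.6, 9.0).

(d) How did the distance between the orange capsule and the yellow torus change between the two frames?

+1.4

They were about 10.5 units apart before and 11.9 after — 1.4 units further apart.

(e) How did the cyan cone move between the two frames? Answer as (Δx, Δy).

(-2.1, 1.5)

The cyan cone was at about (14.4, 1.8) and moved to about (12.3, 3.3).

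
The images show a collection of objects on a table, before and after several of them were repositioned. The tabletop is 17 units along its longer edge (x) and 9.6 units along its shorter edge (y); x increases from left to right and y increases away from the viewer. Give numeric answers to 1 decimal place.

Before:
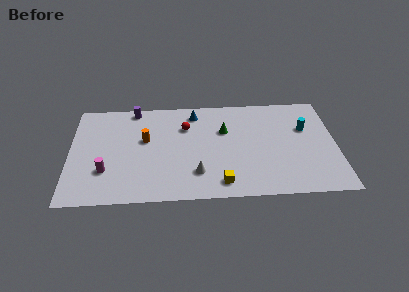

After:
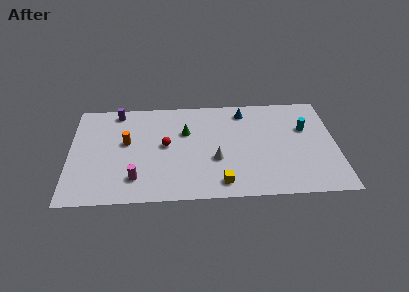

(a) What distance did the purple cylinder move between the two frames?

1.1

The purple cylinder moved from about (4.1, 8.7) to (3.0, 8.5), a distance of √(1.1² + 0.2²) ≈ 1.1.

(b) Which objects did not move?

the yellow cube and the cyan cylinder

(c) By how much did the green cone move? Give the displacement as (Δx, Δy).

(-2.5, 0.0)

The green cone was at about (9.9, 6.3) and moved to about (7.4, 6.3).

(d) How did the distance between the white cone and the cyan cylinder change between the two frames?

-1.6

The distance was about 8.0 in the first image and 6.4 in the second, so they moved 1.6 units closer together.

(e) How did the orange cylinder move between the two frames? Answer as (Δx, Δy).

(-1.2, -0.2)

The orange cylinder was at about (4.8, 5.7) and moved to about (3.6, 5.5).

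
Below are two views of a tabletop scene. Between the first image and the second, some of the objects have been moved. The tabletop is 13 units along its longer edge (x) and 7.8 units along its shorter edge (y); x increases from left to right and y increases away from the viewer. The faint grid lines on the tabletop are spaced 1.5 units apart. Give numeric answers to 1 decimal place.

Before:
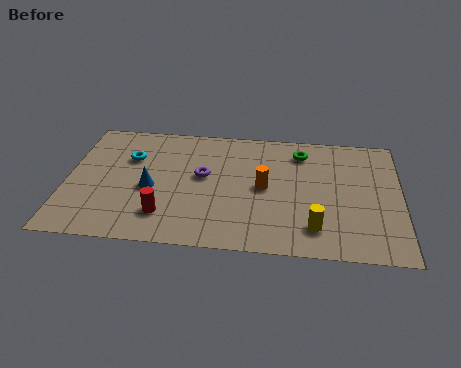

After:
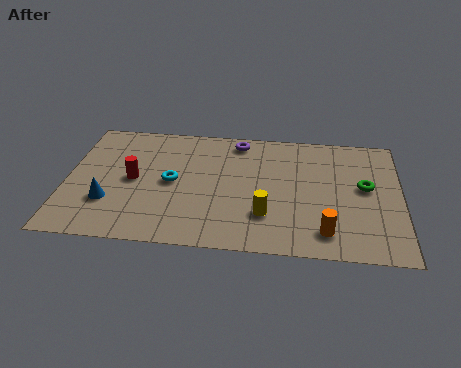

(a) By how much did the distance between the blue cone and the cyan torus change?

+0.7

They were about 2.1 units apart before and 2.8 after — 0.7 units further apart.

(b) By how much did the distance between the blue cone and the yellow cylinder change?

-0.5

They were about 6.6 units apart before and 6.1 after — 0.5 units closer together.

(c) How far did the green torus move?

3.2

The green torus moved from about (9.1, 6.3) to (11.6, 4.3), a distance of √(2.5² + 2.0²) ≈ 3.2.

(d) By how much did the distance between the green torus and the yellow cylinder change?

-0.4

The distance was about 4.7 in the first image and 4.3 in the second, so they moved 0.4 units closer together.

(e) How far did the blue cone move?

1.9

The blue cone moved from about (3.3, 3.4) to (1.7, 2.4), a distance of √(1.6² + 1.0²) ≈ 1.9.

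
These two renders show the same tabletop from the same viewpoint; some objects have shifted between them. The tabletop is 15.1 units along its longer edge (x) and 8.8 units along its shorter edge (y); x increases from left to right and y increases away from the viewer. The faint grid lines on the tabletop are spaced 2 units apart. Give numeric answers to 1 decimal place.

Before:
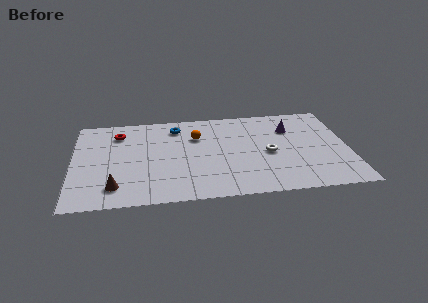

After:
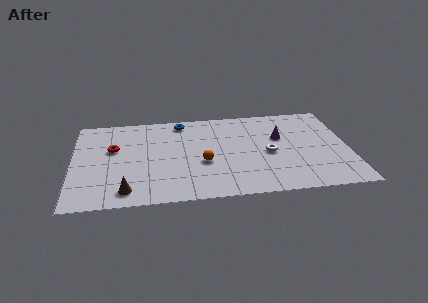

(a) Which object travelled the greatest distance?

the orange sphere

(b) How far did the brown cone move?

0.7

The brown cone was near (2.3, 1.7) before and (2.9, 1.3) after, so it travelled √(0.6² + 0.4²) ≈ 0.7 units.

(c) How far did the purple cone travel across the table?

1.0

The purple cone was near (12.0, 6.3) before and (11.4, 5.5) after, so it travelled √(0.6² + 0.8²) ≈ 1.0 units.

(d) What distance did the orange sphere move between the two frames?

2.6

The orange sphere moved from about (6.8, 6.1) to (7.1, 3.5), a distance of √(0.3² + 2.6²) ≈ 2.6.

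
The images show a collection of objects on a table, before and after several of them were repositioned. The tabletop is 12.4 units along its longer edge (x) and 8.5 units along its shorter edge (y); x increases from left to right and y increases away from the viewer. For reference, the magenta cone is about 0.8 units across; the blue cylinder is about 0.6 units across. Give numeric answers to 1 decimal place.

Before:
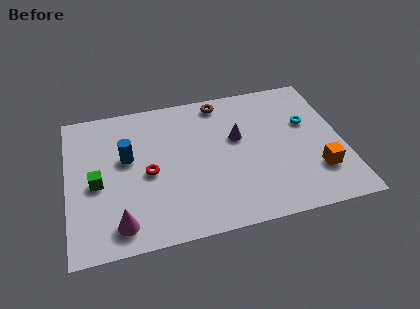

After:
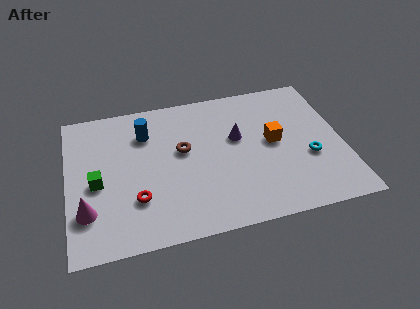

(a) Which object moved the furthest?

the brown torus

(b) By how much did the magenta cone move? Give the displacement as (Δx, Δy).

(-1.4, 1.0)

From the two frames, the magenta cone sits at roughly (2.2, 1.3) before and (0.8, 2.3) after.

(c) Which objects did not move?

the purple cone and the green cube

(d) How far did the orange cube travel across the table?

2.8

The orange cube was near (11.1, 2.3) before and (9.3, 4.5) after, so it travelled √(1.8² + 2.2²) ≈ 2.8 units.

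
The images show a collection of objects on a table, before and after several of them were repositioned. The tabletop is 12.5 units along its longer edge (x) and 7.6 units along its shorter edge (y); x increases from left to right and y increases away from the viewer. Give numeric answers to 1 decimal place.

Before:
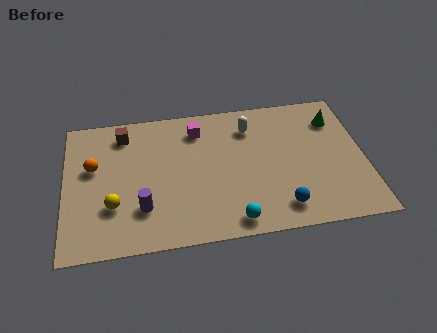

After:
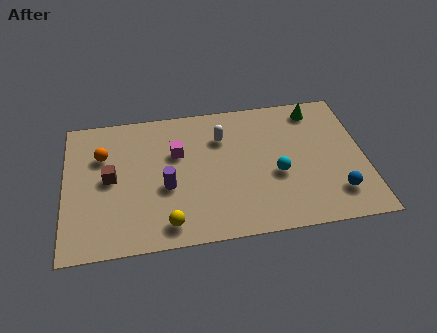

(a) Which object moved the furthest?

the cyan sphere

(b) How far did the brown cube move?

2.5

The brown cube was near (2.5, 6.3) before and (1.9, 3.9) after, so it travelled √(0.6² + 2.4²) ≈ 2.5 units.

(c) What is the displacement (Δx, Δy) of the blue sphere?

(2.3, 0.4)

The blue sphere started near (8.9, 1.3) and ended near (11.2, 1.7).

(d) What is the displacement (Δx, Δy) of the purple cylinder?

(1.0, 1.0)

The purple cylinder started near (3.2, 2.1) and ended near (4.2, 3.1).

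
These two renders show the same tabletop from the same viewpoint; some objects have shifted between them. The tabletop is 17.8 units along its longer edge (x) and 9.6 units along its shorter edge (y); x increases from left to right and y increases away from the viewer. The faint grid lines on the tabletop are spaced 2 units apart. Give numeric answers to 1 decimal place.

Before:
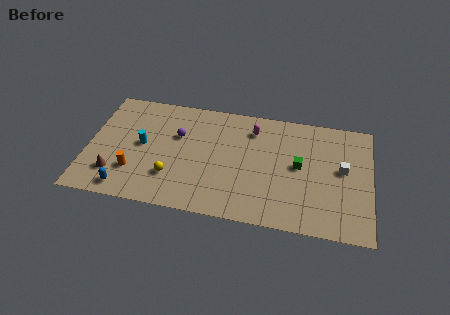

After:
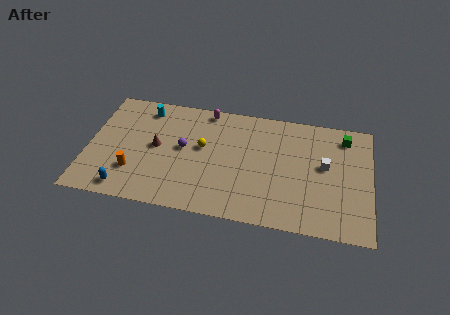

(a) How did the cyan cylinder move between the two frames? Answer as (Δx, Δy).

(0.0, 3.1)

The cyan cylinder was at about (3.4, 5.0) and moved to about (3.4, 8.1).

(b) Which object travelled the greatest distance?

the green cube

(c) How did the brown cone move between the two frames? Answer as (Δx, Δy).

(2.5, 2.7)

From the two frames, the brown cone sits at roughly (1.8, 2.3) before and (4.3, 5.0) after.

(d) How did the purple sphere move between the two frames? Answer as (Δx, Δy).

(0.4, -1.0)

The purple sphere started near (5.6, 6.2) and ended near (6.0, 5.2).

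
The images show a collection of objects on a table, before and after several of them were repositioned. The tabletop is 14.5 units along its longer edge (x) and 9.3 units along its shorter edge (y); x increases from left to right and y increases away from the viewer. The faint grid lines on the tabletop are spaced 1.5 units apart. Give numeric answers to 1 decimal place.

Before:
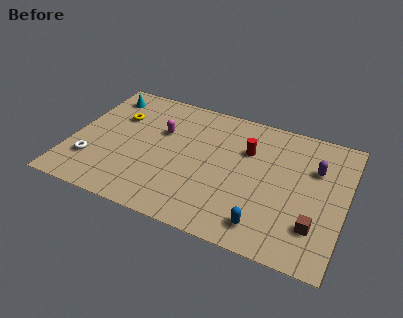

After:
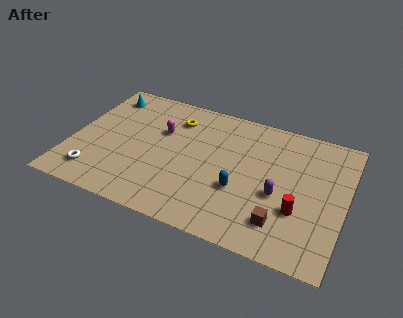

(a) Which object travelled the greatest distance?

the red cylinder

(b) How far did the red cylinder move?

4.4

The red cylinder was near (9.2, 6.3) before and (12.2, 3.1) after, so it travelled √(3.0² + 3.2²) ≈ 4.4 units.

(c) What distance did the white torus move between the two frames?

0.9

From (1.3, 2.5) to (1.6, 1.7), the white torus covered √(0.3² + 0.8²) ≈ 0.9 units.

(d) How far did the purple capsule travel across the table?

3.0

From (12.8, 6.3) to (11.1, 3.8), the purple capsule covered √(1.7² + 2.5²) ≈ 3.0 units.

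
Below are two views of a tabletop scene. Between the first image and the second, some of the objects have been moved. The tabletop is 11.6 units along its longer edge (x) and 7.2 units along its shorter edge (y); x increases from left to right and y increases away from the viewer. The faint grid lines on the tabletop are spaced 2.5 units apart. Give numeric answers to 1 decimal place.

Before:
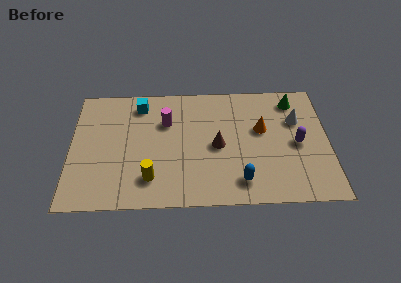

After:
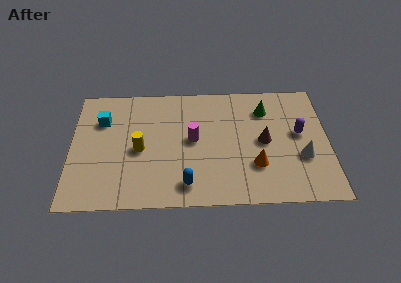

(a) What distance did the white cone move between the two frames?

2.2

The white cone moved from about (10.2, 4.8) to (10.4, 2.6), a distance of √(0.2² + 2.2²) ≈ 2.2.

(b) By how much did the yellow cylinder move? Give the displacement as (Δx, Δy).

(-0.5, 1.7)

The yellow cylinder was at about (3.6, 1.6) and moved to about (3.1, 3.3).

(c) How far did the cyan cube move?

1.9

The cyan cube moved from about (3.1, 6.0) to (1.4, 5.1), a distance of √(1.7² + 0.9²) ≈ 1.9.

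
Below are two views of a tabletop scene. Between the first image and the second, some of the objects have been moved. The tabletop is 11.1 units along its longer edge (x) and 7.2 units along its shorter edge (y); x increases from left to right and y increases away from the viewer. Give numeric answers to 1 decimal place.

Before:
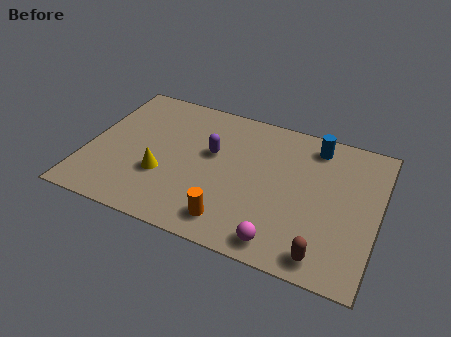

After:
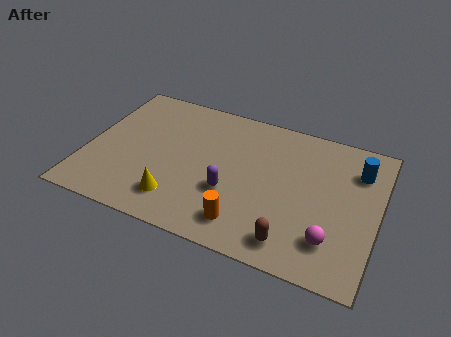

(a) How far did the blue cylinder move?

1.8

From (8.5, 6.1) to (10.2, 5.4), the blue cylinder covered √(1.7² + 0.7²) ≈ 1.8 units.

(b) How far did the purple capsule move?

1.9

From (4.7, 4.3) to (5.6, 2.6), the purple capsule covered √(0.9² + 1.7²) ≈ 1.9 units.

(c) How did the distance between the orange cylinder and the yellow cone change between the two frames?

-0.5

Before: roughly 3.1 units apart; after: 2.6. That's 0.5 units closer together.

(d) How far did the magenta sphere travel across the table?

2.0

The magenta sphere was near (7.7, 0.9) before and (9.5, 1.7) after, so it travelled √(1.8² + 0.8²) ≈ 2.0 units.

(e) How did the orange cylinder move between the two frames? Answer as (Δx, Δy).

(0.5, 0.1)

The orange cylinder was at about (5.8, 1.2) and moved to about (6.3, 1.3).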